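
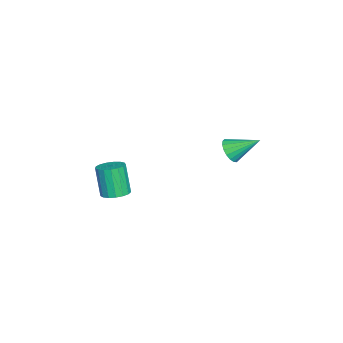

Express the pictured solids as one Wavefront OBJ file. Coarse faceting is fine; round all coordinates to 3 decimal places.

v 3.85 -2.773 -1.155
v 4.359 -2.898 -1.026
v 4 -3.153 0.144
v 3.49 -3.027 0.015
v 4.343 -2.645 -0.976
v 3.984 -2.9 0.194
v 4.214 -2.421 -0.967
v 3.855 -2.676 0.203
v 4.002 -2.278 -1.001
v 3.643 -2.533 0.169
v 3.754 -2.248 -1.07
v 3.395 -2.503 0.1
v 3.529 -2.338 -1.159
v 3.17 -2.593 0.011
v 3.377 -2.528 -1.247
v 3.018 -2.782 -0.077
v 3.333 -2.773 -1.314
v 2.974 -3.028 -0.144
v 3.408 -3.019 -1.344
v 3.049 -3.274 -0.174
v 3.584 -3.208 -1.331
v 3.225 -3.463 -0.162
v 3.82 -3.298 -1.278
v 3.461 -3.552 -0.108
v 4.064 -3.267 -1.197
v 3.705 -3.521 -0.027
v 4.258 -3.123 -1.106
v 3.899 -3.377 0.064
v 3.679 1.221 1.537
v 3.884 0.967 1.942
v 3.641 2.219 2.183
v 4.071 1.046 1.83
v 4.18 1.159 1.661
v 4.19 1.285 1.467
v 4.099 1.398 1.287
v 3.925 1.476 1.156
v 3.701 1.504 1.101
v 3.474 1.475 1.132
v 3.287 1.396 1.243
v 3.178 1.282 1.413
v 3.168 1.156 1.607
v 3.259 1.043 1.787
v 3.433 0.965 1.917
v 3.656 0.938 1.973
f 2 1 5
f 2 5 3
f 3 5 6
f 3 6 4
f 5 1 7
f 5 7 6
f 6 7 8
f 6 8 4
f 7 1 9
f 7 9 8
f 8 9 10
f 8 10 4
f 9 1 11
f 9 11 10
f 10 11 12
f 10 12 4
f 11 1 13
f 11 13 12
f 12 13 14
f 12 14 4
f 13 1 15
f 13 15 14
f 14 15 16
f 14 16 4
f 15 1 17
f 15 17 16
f 16 17 18
f 16 18 4
f 17 1 19
f 17 19 18
f 18 19 20
f 18 20 4
f 19 1 21
f 19 21 20
f 20 21 22
f 20 22 4
f 21 1 23
f 21 23 22
f 22 23 24
f 22 24 4
f 23 1 25
f 23 25 24
f 24 25 26
f 24 26 4
f 25 1 27
f 25 27 26
f 26 27 28
f 26 28 4
f 27 1 2
f 27 2 28
f 28 2 3
f 28 3 4
f 30 29 32
f 30 32 31
f 32 29 33
f 32 33 31
f 33 29 34
f 33 34 31
f 34 29 35
f 34 35 31
f 35 29 36
f 35 36 31
f 36 29 37
f 36 37 31
f 37 29 38
f 37 38 31
f 38 29 39
f 38 39 31
f 39 29 40
f 39 40 31
f 40 29 41
f 40 41 31
f 41 29 42
f 41 42 31
f 42 29 43
f 42 43 31
f 43 29 44
f 43 44 31
f 44 29 30
f 44 30 31



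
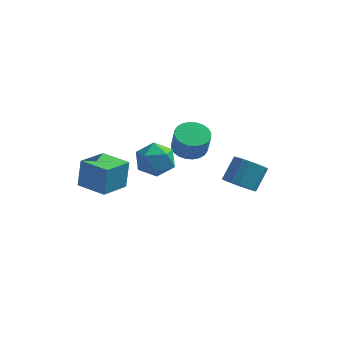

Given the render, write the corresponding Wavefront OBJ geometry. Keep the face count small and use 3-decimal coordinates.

v -1.527 -2.412 2.268
v -0.561 -2.676 2.512
v -1.839 -3.984 1.808
v -0.873 -4.248 2.052
v -1.541 -3.994 2.794
v -1.348 -3.023 3.079
v -1.052 -3.637 1.241
v -0.859 -2.666 1.526
v -0.267 -3.432 1.877
v -0.57 -3.653 2.837
v -1.83 -3.007 1.483
v -2.133 -3.228 2.443
v -4.669 -4.106 0.34
v -4.583 -3.804 1.817
v -4.031 -2.697 0.016
v -3.945 -2.396 1.493
v -3.235 -4.744 0.387
v -3.149 -4.443 1.864
v -2.597 -3.336 0.063
v -2.511 -3.034 1.54
v -0.481 0.268 0.7
v 0.383 0.328 0.543
v 0.624 -0.008 1.744
v -0.239 -0.068 1.9
v 0.312 0.647 0.647
v 0.553 0.311 1.847
v 0.12 0.909 0.759
v 0.361 0.573 1.959
v -0.164 1.073 0.862
v 0.077 0.737 2.062
v -0.495 1.115 0.94
v -0.254 0.778 2.14
v -0.825 1.027 0.981
v -0.584 0.691 2.182
v -1.102 0.825 0.98
v -0.861 0.488 2.181
v -1.284 0.537 0.936
v -1.043 0.201 2.137
v -1.344 0.208 0.856
v -1.103 -0.128 2.057
v -1.273 -0.111 0.753
v -1.032 -0.447 1.953
v -1.081 -0.373 0.641
v -0.84 -0.709 1.841
v -0.797 -0.537 0.538
v -0.556 -0.873 1.738
v -0.466 -0.578 0.46
v -0.225 -0.915 1.66
v -0.136 -0.491 0.418
v 0.105 -0.827 1.619
v 0.141 -0.288 0.419
v 0.382 -0.625 1.62
v 0.323 -0.001 0.463
v 0.564 -0.337 1.664
v 1.693 1.49 -2.496
v 2.508 1.601 -2.885
v 2.882 2.542 -1.833
v 2.067 2.43 -1.444
v 2.284 1.888 -3.062
v 2.657 2.829 -2.01
v 1.942 2.096 -3.127
v 2.316 3.037 -2.075
v 1.552 2.184 -3.067
v 1.925 3.125 -2.015
v 1.189 2.135 -2.894
v 1.563 3.075 -1.841
v 0.926 1.957 -2.642
v 1.3 2.898 -1.589
v 0.815 1.687 -2.361
v 1.189 2.628 -1.309
v 0.878 1.378 -2.107
v 1.252 2.319 -1.055
v 1.103 1.091 -1.93
v 1.476 2.032 -0.878
v 1.444 0.883 -1.865
v 1.818 1.824 -0.813
v 1.835 0.795 -1.925
v 2.208 1.736 -0.873
v 2.197 0.845 -2.099
v 2.571 1.785 -1.046
v 2.46 1.022 -2.351
v 2.834 1.963 -1.298
v 2.571 1.292 -2.631
v 2.945 2.233 -1.579
f 1 12 6
f 1 6 2
f 1 2 8
f 1 8 11
f 1 11 12
f 2 6 10
f 6 12 5
f 12 11 3
f 11 8 7
f 8 2 9
f 4 10 5
f 4 5 3
f 4 3 7
f 4 7 9
f 4 9 10
f 5 10 6
f 3 5 12
f 7 3 11
f 9 7 8
f 10 9 2
f 14 16 13
f 17 14 13
f 13 16 15
f 15 17 13
f 14 20 16
f 18 14 17
f 18 20 14
f 16 20 15
f 19 17 15
f 15 20 19
f 19 18 17
f 20 18 19
f 22 21 25
f 22 25 23
f 23 25 26
f 23 26 24
f 25 21 27
f 25 27 26
f 26 27 28
f 26 28 24
f 27 21 29
f 27 29 28
f 28 29 30
f 28 30 24
f 29 21 31
f 29 31 30
f 30 31 32
f 30 32 24
f 31 21 33
f 31 33 32
f 32 33 34
f 32 34 24
f 33 21 35
f 33 35 34
f 34 35 36
f 34 36 24
f 35 21 37
f 35 37 36
f 36 37 38
f 36 38 24
f 37 21 39
f 37 39 38
f 38 39 40
f 38 40 24
f 39 21 41
f 39 41 40
f 40 41 42
f 40 42 24
f 41 21 43
f 41 43 42
f 42 43 44
f 42 44 24
f 43 21 45
f 43 45 44
f 44 45 46
f 44 46 24
f 45 21 47
f 45 47 46
f 46 47 48
f 46 48 24
f 47 21 49
f 47 49 48
f 48 49 50
f 48 50 24
f 49 21 51
f 49 51 50
f 50 51 52
f 50 52 24
f 51 21 53
f 51 53 52
f 52 53 54
f 52 54 24
f 53 21 22
f 53 22 54
f 54 22 23
f 54 23 24
f 56 55 59
f 56 59 57
f 57 59 60
f 57 60 58
f 59 55 61
f 59 61 60
f 60 61 62
f 60 62 58
f 61 55 63
f 61 63 62
f 62 63 64
f 62 64 58
f 63 55 65
f 63 65 64
f 64 65 66
f 64 66 58
f 65 55 67
f 65 67 66
f 66 67 68
f 66 68 58
f 67 55 69
f 67 69 68
f 68 69 70
f 68 70 58
f 69 55 71
f 69 71 70
f 70 71 72
f 70 72 58
f 71 55 73
f 71 73 72
f 72 73 74
f 72 74 58
f 73 55 75
f 73 75 74
f 74 75 76
f 74 76 58
f 75 55 77
f 75 77 76
f 76 77 78
f 76 78 58
f 77 55 79
f 77 79 78
f 78 79 80
f 78 80 58
f 79 55 81
f 79 81 80
f 80 81 82
f 80 82 58
f 81 55 83
f 81 83 82
f 82 83 84
f 82 84 58
f 83 55 56
f 83 56 84
f 84 56 57
f 84 57 58



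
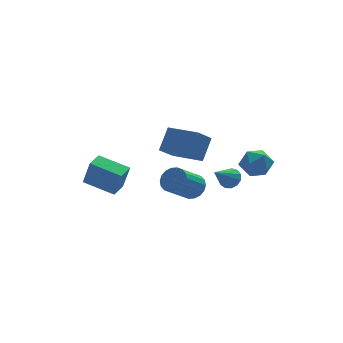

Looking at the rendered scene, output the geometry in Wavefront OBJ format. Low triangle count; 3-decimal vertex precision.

v -4.497 4.285 -0.438
v -4.155 3.93 1.221
v -3.786 5.175 -0.394
v -3.444 4.821 1.265
v -2.976 3.099 -1.005
v -2.634 2.745 0.654
v -2.265 3.99 -0.961
v -1.923 3.635 0.698
v 0.951 0.955 0.291
v 1.493 1.089 0.958
v 0.192 0.299 2.176
v -0.351 0.165 1.509
v 1.286 1.416 0.948
v -0.015 0.625 2.166
v 1.012 1.652 0.809
v -0.289 0.861 2.027
v 0.726 1.749 0.567
v -0.575 0.959 1.785
v 0.485 1.69 0.27
v -0.817 0.899 1.488
v 0.335 1.485 -0.023
v -0.966 0.694 1.196
v 0.308 1.175 -0.253
v -0.993 0.384 0.965
v 0.408 0.821 -0.376
v -0.893 0.031 0.842
v 0.615 0.495 -0.366
v -0.686 -0.296 0.852
v 0.889 0.259 -0.227
v -0.412 -0.532 0.991
v 1.175 0.161 0.015
v -0.126 -0.629 1.233
v 1.417 0.221 0.312
v 0.115 -0.57 1.53
v 1.566 0.426 0.604
v 0.265 -0.365 1.823
v 1.593 0.736 0.835
v 0.292 -0.055 2.053
v 3.553 2.403 -0.304
v 4.017 2.504 0.251
v 2.407 1.677 0.784
v 3.784 2.842 0.231
v 3.478 3.041 0.042
v 3.196 3.038 -0.258
v 3.027 2.833 -0.572
v 3.026 2.491 -0.801
v 3.192 2.122 -0.873
v 3.473 1.841 -0.764
v 3.779 1.74 -0.509
v 4.014 1.848 -0.189
v 4.102 2.133 0.094
v 3.476 -0.792 3.34
v 4.339 -1.062 2.869
v 3.161 -2.378 3.671
v 4.024 -2.648 3.2
v 4.062 -2.143 4.085
v 4.257 -1.163 3.881
v 3.243 -2.277 2.659
v 3.438 -1.297 2.455
v 4.195 -1.98 2.448
v 4.702 -1.897 3.33
v 2.798 -1.543 3.21
v 3.305 -1.46 4.092
v 1.428 0.602 2.469
v 0.494 -0.013 3.393
v 0.149 2.157 2.212
v -0.785 1.542 3.136
v 2.145 1.398 3.724
v 1.211 0.783 4.648
v 0.866 2.953 3.467
v -0.068 2.338 4.391
f 2 4 1
f 5 2 1
f 1 4 3
f 3 5 1
f 2 8 4
f 6 2 5
f 6 8 2
f 4 8 3
f 7 5 3
f 3 8 7
f 7 6 5
f 8 6 7
f 10 9 13
f 10 13 11
f 11 13 14
f 11 14 12
f 13 9 15
f 13 15 14
f 14 15 16
f 14 16 12
f 15 9 17
f 15 17 16
f 16 17 18
f 16 18 12
f 17 9 19
f 17 19 18
f 18 19 20
f 18 20 12
f 19 9 21
f 19 21 20
f 20 21 22
f 20 22 12
f 21 9 23
f 21 23 22
f 22 23 24
f 22 24 12
f 23 9 25
f 23 25 24
f 24 25 26
f 24 26 12
f 25 9 27
f 25 27 26
f 26 27 28
f 26 28 12
f 27 9 29
f 27 29 28
f 28 29 30
f 28 30 12
f 29 9 31
f 29 31 30
f 30 31 32
f 30 32 12
f 31 9 33
f 31 33 32
f 32 33 34
f 32 34 12
f 33 9 35
f 33 35 34
f 34 35 36
f 34 36 12
f 35 9 37
f 35 37 36
f 36 37 38
f 36 38 12
f 37 9 10
f 37 10 38
f 38 10 11
f 38 11 12
f 40 39 42
f 40 42 41
f 42 39 43
f 42 43 41
f 43 39 44
f 43 44 41
f 44 39 45
f 44 45 41
f 45 39 46
f 45 46 41
f 46 39 47
f 46 47 41
f 47 39 48
f 47 48 41
f 48 39 49
f 48 49 41
f 49 39 50
f 49 50 41
f 50 39 51
f 50 51 41
f 51 39 40
f 51 40 41
f 52 63 57
f 52 57 53
f 52 53 59
f 52 59 62
f 52 62 63
f 53 57 61
f 57 63 56
f 63 62 54
f 62 59 58
f 59 53 60
f 55 61 56
f 55 56 54
f 55 54 58
f 55 58 60
f 55 60 61
f 56 61 57
f 54 56 63
f 58 54 62
f 60 58 59
f 61 60 53
f 65 67 64
f 68 65 64
f 64 67 66
f 66 68 64
f 65 71 67
f 69 65 68
f 69 71 65
f 67 71 66
f 70 68 66
f 66 71 70
f 70 69 68
f 71 69 70



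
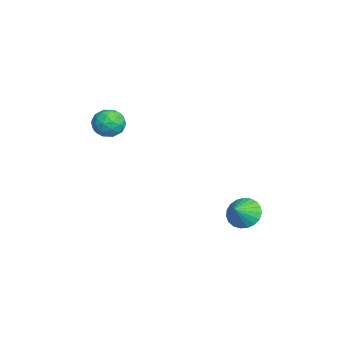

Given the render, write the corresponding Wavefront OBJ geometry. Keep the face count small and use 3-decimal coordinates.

v -0.461 3.849 -2.575
v 0.287 4.319 -2.975
v 0.281 3.291 -1.845
v 0.181 4.569 -2.677
v -0.036 4.694 -2.361
v -0.327 4.673 -2.081
v -0.64 4.509 -1.887
v -0.923 4.231 -1.812
v -1.125 3.887 -1.869
v -1.213 3.537 -2.048
v -1.171 3.24 -2.317
v -1.006 3.048 -2.632
v -0.747 2.995 -2.936
v -0.438 3.089 -3.178
v -0.133 3.315 -3.316
v 0.115 3.633 -3.325
v 0.263 3.988 -3.205
v -3.092 -2.796 3.456
v -2.428 -2.185 3.66
v -2.252 -3.335 2.34
v -1.588 -2.724 2.544
v -1.771 -3.42 3.126
v -2.291 -3.087 3.816
v -2.389 -2.433 2.184
v -2.909 -2.1 2.874
v -1.994 -1.961 2.875
v -1.612 -2.57 3.456
v -3.068 -2.95 2.544
v -2.686 -3.559 3.125
v -2.834 -2.443 3.656
v -1.846 -3.077 2.344
v -1.954 -3.486 2.686
v -1.564 -3.127 2.806
v -2.753 -2.973 3.747
v -2.363 -2.614 3.868
v -1.977 -3.34 3.553
v -2.317 -2.906 2.132
v -1.927 -2.547 2.253
v -3.116 -2.393 3.194
v -2.726 -2.034 3.314
v -2.703 -2.18 2.447
v -2.188 -1.952 3.314
v -1.695 -2.269 2.658
v -2.166 -2.098 2.447
v -2.471 -1.902 2.852
v -1.964 -2.311 3.656
v -1.47 -2.627 3
v -1.578 -3.036 3.342
v -1.883 -2.841 3.748
v -1.709 -2.179 3.195
v -3.21 -2.893 3
v -2.716 -3.209 2.344
v -2.797 -2.679 2.252
v -3.102 -2.484 2.658
v -2.985 -3.251 3.342
v -2.492 -3.568 2.686
v -2.209 -3.618 3.148
v -2.514 -3.422 3.553
v -2.971 -3.341 2.805
f 2 1 4
f 2 4 3
f 4 1 5
f 4 5 3
f 5 1 6
f 5 6 3
f 6 1 7
f 6 7 3
f 7 1 8
f 7 8 3
f 8 1 9
f 8 9 3
f 9 1 10
f 9 10 3
f 10 1 11
f 10 11 3
f 11 1 12
f 11 12 3
f 12 1 13
f 12 13 3
f 13 1 14
f 13 14 3
f 14 1 15
f 14 15 3
f 15 1 16
f 15 16 3
f 16 1 17
f 16 17 3
f 17 1 2
f 17 2 3
f 18 55 34
f 55 29 58
f 34 58 23
f 55 58 34
f 18 34 30
f 34 23 35
f 30 35 19
f 34 35 30
f 18 30 39
f 30 19 40
f 39 40 25
f 30 40 39
f 18 39 51
f 39 25 54
f 51 54 28
f 39 54 51
f 18 51 55
f 51 28 59
f 55 59 29
f 51 59 55
f 19 35 46
f 35 23 49
f 46 49 27
f 35 49 46
f 23 58 36
f 58 29 57
f 36 57 22
f 58 57 36
f 29 59 56
f 59 28 52
f 56 52 20
f 59 52 56
f 28 54 53
f 54 25 41
f 53 41 24
f 54 41 53
f 25 40 45
f 40 19 42
f 45 42 26
f 40 42 45
f 21 47 33
f 47 27 48
f 33 48 22
f 47 48 33
f 21 33 31
f 33 22 32
f 31 32 20
f 33 32 31
f 21 31 38
f 31 20 37
f 38 37 24
f 31 37 38
f 21 38 43
f 38 24 44
f 43 44 26
f 38 44 43
f 21 43 47
f 43 26 50
f 47 50 27
f 43 50 47
f 22 48 36
f 48 27 49
f 36 49 23
f 48 49 36
f 20 32 56
f 32 22 57
f 56 57 29
f 32 57 56
f 24 37 53
f 37 20 52
f 53 52 28
f 37 52 53
f 26 44 45
f 44 24 41
f 45 41 25
f 44 41 45
f 27 50 46
f 50 26 42
f 46 42 19
f 50 42 46



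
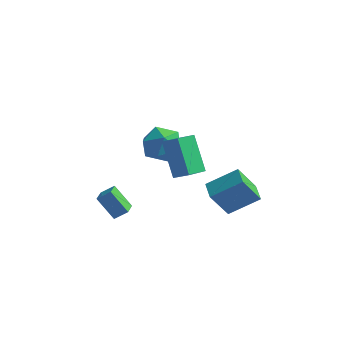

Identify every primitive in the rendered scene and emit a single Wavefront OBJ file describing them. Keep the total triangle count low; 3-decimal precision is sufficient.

v 0.06 -0.659 3.875
v -0.331 -1.802 4.267
v 0.924 -0.766 4.424
v 0.534 -1.909 4.817
v 1.046 -1.591 2.143
v 0.656 -2.734 2.536
v 1.911 -1.698 2.693
v 1.52 -2.841 3.085
v -1.246 -0.053 2.156
v -0.198 0.162 2.596
v -1.582 -1.262 3.544
v -0.534 -1.047 3.984
v -1.353 -0.231 4.015
v -1.145 0.516 3.158
v -0.635 -1.616 2.982
v -0.427 -0.869 2.125
v 0.179 -0.805 3.107
v -0.264 0.052 3.746
v -1.516 -1.152 2.394
v -1.959 -0.295 3.033
v 0.857 1.55 -1.985
v 2.311 2.394 -0.958
v 0.215 2.522 -1.874
v 1.669 3.365 -0.847
v 1.611 2.235 -3.613
v 3.065 3.078 -2.586
v 0.969 3.206 -3.502
v 2.423 4.05 -2.475
v -4.079 -1.476 -1.438
v -3.435 -1.178 -0.917
v -4.289 -0.547 -1.708
v -3.645 -0.25 -1.187
v -3.075 -1.59 -2.613
v -2.431 -1.293 -2.092
v -3.285 -0.662 -2.883
v -2.641 -0.364 -2.362
f 2 4 1
f 5 2 1
f 1 4 3
f 3 5 1
f 2 8 4
f 6 2 5
f 6 8 2
f 4 8 3
f 7 5 3
f 3 8 7
f 7 6 5
f 8 6 7
f 9 20 14
f 9 14 10
f 9 10 16
f 9 16 19
f 9 19 20
f 10 14 18
f 14 20 13
f 20 19 11
f 19 16 15
f 16 10 17
f 12 18 13
f 12 13 11
f 12 11 15
f 12 15 17
f 12 17 18
f 13 18 14
f 11 13 20
f 15 11 19
f 17 15 16
f 18 17 10
f 22 24 21
f 25 22 21
f 21 24 23
f 23 25 21
f 22 28 24
f 26 22 25
f 26 28 22
f 24 28 23
f 27 25 23
f 23 28 27
f 27 26 25
f 28 26 27
f 30 32 29
f 33 30 29
f 29 32 31
f 31 33 29
f 30 36 32
f 34 30 33
f 34 36 30
f 32 36 31
f 35 33 31
f 31 36 35
f 35 34 33
f 36 34 35



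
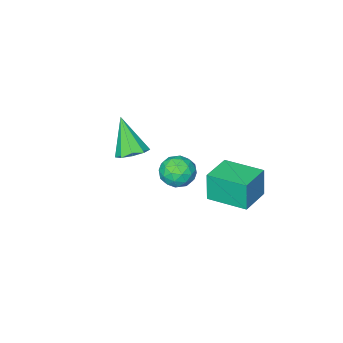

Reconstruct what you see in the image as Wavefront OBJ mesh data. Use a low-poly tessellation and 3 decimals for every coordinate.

v -1.848 -3.488 -0.909
v -1.501 -3.209 -1.635
v -0.679 -4.151 -0.605
v -0.332 -3.872 -1.331
v -0.496 -3.325 -0.699
v -1.219 -2.915 -0.887
v -0.961 -4.445 -1.353
v -1.684 -4.035 -1.541
v -0.953 -3.8 -1.909
v -0.665 -3.108 -1.505
v -1.515 -4.252 -0.735
v -1.227 -3.56 -0.331
v -1.777 -3.29 -1.299
v -0.403 -4.07 -0.941
v -0.499 -3.748 -0.57
v -0.295 -3.584 -0.997
v -1.611 -3.118 -0.859
v -1.407 -2.953 -1.286
v -0.817 -3.022 -0.736
v -0.773 -4.407 -0.954
v -0.569 -4.242 -1.381
v -1.885 -3.776 -1.243
v -1.681 -3.612 -1.67
v -1.363 -4.338 -1.504
v -1.251 -3.474 -1.887
v -0.564 -3.863 -1.708
v -0.934 -4.2 -1.721
v -1.358 -3.959 -1.831
v -1.082 -3.067 -1.649
v -0.395 -3.456 -1.47
v -0.491 -3.135 -1.099
v -0.916 -2.894 -1.209
v -0.76 -3.414 -1.81
v -1.785 -3.904 -0.77
v -1.098 -4.293 -0.591
v -1.264 -4.466 -1.031
v -1.689 -4.225 -1.141
v -1.616 -3.497 -0.532
v -0.929 -3.886 -0.353
v -0.822 -3.401 -0.409
v -1.246 -3.16 -0.519
v -1.42 -3.946 -0.43
v -1.362 -0.894 -0.133
v -1.416 -1.003 1.232
v -2.049 0.745 -0.03
v -2.103 0.636 1.335
v -0.017 -0.336 -0.035
v -0.071 -0.445 1.33
v -0.704 1.303 0.068
v -0.758 1.194 1.433
v 2.586 -1.702 3.193
v 2.926 -2.249 2.893
v 2.494 -2.598 4.727
v 3.246 -1.942 3.092
v 3.258 -1.523 3.337
v 2.955 -1.188 3.515
v 2.48 -1.093 3.542
v 2.054 -1.283 3.406
v 1.877 -1.668 3.169
v 2.032 -2.07 2.944
v 2.446 -2.299 2.835
f 1 38 17
f 38 12 41
f 17 41 6
f 38 41 17
f 1 17 13
f 17 6 18
f 13 18 2
f 17 18 13
f 1 13 22
f 13 2 23
f 22 23 8
f 13 23 22
f 1 22 34
f 22 8 37
f 34 37 11
f 22 37 34
f 1 34 38
f 34 11 42
f 38 42 12
f 34 42 38
f 2 18 29
f 18 6 32
f 29 32 10
f 18 32 29
f 6 41 19
f 41 12 40
f 19 40 5
f 41 40 19
f 12 42 39
f 42 11 35
f 39 35 3
f 42 35 39
f 11 37 36
f 37 8 24
f 36 24 7
f 37 24 36
f 8 23 28
f 23 2 25
f 28 25 9
f 23 25 28
f 4 30 16
f 30 10 31
f 16 31 5
f 30 31 16
f 4 16 14
f 16 5 15
f 14 15 3
f 16 15 14
f 4 14 21
f 14 3 20
f 21 20 7
f 14 20 21
f 4 21 26
f 21 7 27
f 26 27 9
f 21 27 26
f 4 26 30
f 26 9 33
f 30 33 10
f 26 33 30
f 5 31 19
f 31 10 32
f 19 32 6
f 31 32 19
f 3 15 39
f 15 5 40
f 39 40 12
f 15 40 39
f 7 20 36
f 20 3 35
f 36 35 11
f 20 35 36
f 9 27 28
f 27 7 24
f 28 24 8
f 27 24 28
f 10 33 29
f 33 9 25
f 29 25 2
f 33 25 29
f 44 46 43
f 47 44 43
f 43 46 45
f 45 47 43
f 44 50 46
f 48 44 47
f 48 50 44
f 46 50 45
f 49 47 45
f 45 50 49
f 49 48 47
f 50 48 49
f 52 51 54
f 52 54 53
f 54 51 55
f 54 55 53
f 55 51 56
f 55 56 53
f 56 51 57
f 56 57 53
f 57 51 58
f 57 58 53
f 58 51 59
f 58 59 53
f 59 51 60
f 59 60 53
f 60 51 61
f 60 61 53
f 61 51 52
f 61 52 53



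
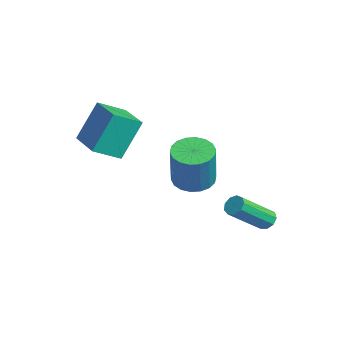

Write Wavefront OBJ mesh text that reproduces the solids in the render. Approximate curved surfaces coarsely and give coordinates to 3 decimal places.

v 1.67 2.423 -2.991
v 2.097 2.302 -3.263
v 2.516 0.756 -1.921
v 2.09 0.877 -1.649
v 2.176 2.542 -3.013
v 2.595 0.996 -1.67
v 2.019 2.726 -2.752
v 2.438 1.179 -1.409
v 1.699 2.768 -2.603
v 2.118 1.222 -1.261
v 1.365 2.649 -2.636
v 1.784 1.103 -1.293
v 1.174 2.424 -2.835
v 1.594 0.878 -1.493
v 1.216 2.199 -3.107
v 1.635 0.653 -1.765
v 1.47 2.079 -3.325
v 1.889 0.533 -1.983
v 1.818 2.12 -3.387
v 2.237 0.573 -2.045
v -3.786 -4.087 0.024
v -4.025 -3.101 1.874
v -3.869 -2.841 -0.651
v -4.109 -1.854 1.199
v -1.891 -3.886 0.161
v -2.131 -2.899 2.011
v -1.975 -2.639 -0.514
v -2.214 -1.653 1.336
v -1.269 0.256 -1.758
v -0.387 0.285 -2.082
v 0.371 0.013 -0.046
v -0.511 -0.016 0.278
v -0.468 0.687 -1.998
v 0.289 0.415 0.038
v -0.709 1.003 -1.867
v 0.049 0.731 0.17
v -1.06 1.171 -1.714
v -0.302 0.899 0.323
v -1.452 1.158 -1.57
v -0.695 0.886 0.467
v -1.808 0.967 -1.463
v -1.051 0.695 0.574
v -2.058 0.634 -1.414
v -1.3 0.362 0.622
v -2.151 0.227 -1.434
v -1.393 -0.045 0.602
v -2.069 -0.175 -1.518
v -1.312 -0.447 0.518
v -1.829 -0.491 -1.65
v -1.071 -0.763 0.387
v -1.478 -0.659 -1.803
v -0.72 -0.931 0.234
v -1.085 -0.646 -1.947
v -0.328 -0.918 0.09
v -0.729 -0.455 -2.054
v 0.028 -0.727 -0.017
v -0.48 -0.122 -2.102
v 0.278 -0.394 -0.066
f 2 1 5
f 2 5 3
f 3 5 6
f 3 6 4
f 5 1 7
f 5 7 6
f 6 7 8
f 6 8 4
f 7 1 9
f 7 9 8
f 8 9 10
f 8 10 4
f 9 1 11
f 9 11 10
f 10 11 12
f 10 12 4
f 11 1 13
f 11 13 12
f 12 13 14
f 12 14 4
f 13 1 15
f 13 15 14
f 14 15 16
f 14 16 4
f 15 1 17
f 15 17 16
f 16 17 18
f 16 18 4
f 17 1 19
f 17 19 18
f 18 19 20
f 18 20 4
f 19 1 2
f 19 2 20
f 20 2 3
f 20 3 4
f 22 24 21
f 25 22 21
f 21 24 23
f 23 25 21
f 22 28 24
f 26 22 25
f 26 28 22
f 24 28 23
f 27 25 23
f 23 28 27
f 27 26 25
f 28 26 27
f 30 29 33
f 30 33 31
f 31 33 34
f 31 34 32
f 33 29 35
f 33 35 34
f 34 35 36
f 34 36 32
f 35 29 37
f 35 37 36
f 36 37 38
f 36 38 32
f 37 29 39
f 37 39 38
f 38 39 40
f 38 40 32
f 39 29 41
f 39 41 40
f 40 41 42
f 40 42 32
f 41 29 43
f 41 43 42
f 42 43 44
f 42 44 32
f 43 29 45
f 43 45 44
f 44 45 46
f 44 46 32
f 45 29 47
f 45 47 46
f 46 47 48
f 46 48 32
f 47 29 49
f 47 49 48
f 48 49 50
f 48 50 32
f 49 29 51
f 49 51 50
f 50 51 52
f 50 52 32
f 51 29 53
f 51 53 52
f 52 53 54
f 52 54 32
f 53 29 55
f 53 55 54
f 54 55 56
f 54 56 32
f 55 29 57
f 55 57 56
f 56 57 58
f 56 58 32
f 57 29 30
f 57 30 58
f 58 30 31
f 58 31 32



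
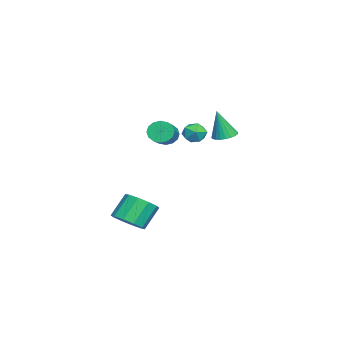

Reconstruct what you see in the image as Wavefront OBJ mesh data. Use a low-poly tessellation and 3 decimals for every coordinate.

v -3.812 3.222 0.228
v -3.126 3.119 0.137
v -3.648 2.818 1.932
v -3.132 3.384 0.2
v -3.241 3.625 0.268
v -3.437 3.805 0.33
v -3.691 3.896 0.376
v -3.963 3.884 0.399
v -4.212 3.772 0.396
v -4.4 3.576 0.368
v -4.498 3.326 0.318
v -4.493 3.06 0.255
v -4.383 2.82 0.187
v -4.187 2.64 0.125
v -3.933 2.549 0.079
v -3.662 2.561 0.056
v -3.413 2.673 0.059
v -3.225 2.869 0.087
v -2.007 2.61 1.001
v -1.488 2.115 1.112
v -2.732 1.765 0.628
v -2.213 1.27 0.739
v -2.526 1.601 1.304
v -2.078 2.123 1.534
v -2.142 1.757 0.206
v -1.694 2.279 0.436
v -1.571 1.588 0.621
v -1.809 1.492 1.299
v -2.411 2.388 0.441
v -2.649 2.292 1.119
v -1.638 0.564 0.853
v -1.386 0.274 0.28
v 0.411 0.346 1.034
v 0.158 0.636 1.607
v -1.374 0.626 0.218
v 0.422 0.698 0.973
v -1.433 0.961 0.327
v 0.363 1.033 1.081
v -1.547 1.19 0.576
v 0.249 1.262 1.331
v -1.686 1.251 0.9
v 0.111 1.323 1.654
v -1.811 1.128 1.211
v -0.015 1.2 1.965
v -1.891 0.854 1.426
v -0.094 0.926 2.18
v -1.902 0.502 1.487
v -0.106 0.574 2.242
v -1.843 0.167 1.379
v -0.047 0.239 2.133
v -1.729 -0.062 1.129
v 0.067 0.01 1.884
v -1.591 -0.123 0.806
v 0.206 -0.051 1.56
v -1.465 0 0.495
v 0.331 0.072 1.249
v 3 -0.447 -3.492
v 3.774 -0.496 -2.998
v 3.055 0.078 -1.814
v 2.28 0.127 -2.308
v 3.76 0.013 -3.253
v 3.04 0.586 -2.068
v 3.456 0.345 -3.599
v 2.736 0.919 -2.414
v 2.977 0.376 -3.904
v 2.257 0.949 -2.72
v 2.507 0.092 -4.052
v 1.787 0.665 -2.868
v 2.225 -0.398 -3.986
v 1.506 0.176 -2.802
v 2.24 -0.906 -3.732
v 1.52 -0.333 -2.547
v 2.544 -1.239 -3.386
v 1.824 -0.665 -2.201
v 3.023 -1.269 -3.08
v 2.303 -0.696 -1.896
v 3.493 -0.985 -2.932
v 2.773 -0.412 -1.748
f 2 1 4
f 2 4 3
f 4 1 5
f 4 5 3
f 5 1 6
f 5 6 3
f 6 1 7
f 6 7 3
f 7 1 8
f 7 8 3
f 8 1 9
f 8 9 3
f 9 1 10
f 9 10 3
f 10 1 11
f 10 11 3
f 11 1 12
f 11 12 3
f 12 1 13
f 12 13 3
f 13 1 14
f 13 14 3
f 14 1 15
f 14 15 3
f 15 1 16
f 15 16 3
f 16 1 17
f 16 17 3
f 17 1 18
f 17 18 3
f 18 1 2
f 18 2 3
f 19 30 24
f 19 24 20
f 19 20 26
f 19 26 29
f 19 29 30
f 20 24 28
f 24 30 23
f 30 29 21
f 29 26 25
f 26 20 27
f 22 28 23
f 22 23 21
f 22 21 25
f 22 25 27
f 22 27 28
f 23 28 24
f 21 23 30
f 25 21 29
f 27 25 26
f 28 27 20
f 32 31 35
f 32 35 33
f 33 35 36
f 33 36 34
f 35 31 37
f 35 37 36
f 36 37 38
f 36 38 34
f 37 31 39
f 37 39 38
f 38 39 40
f 38 40 34
f 39 31 41
f 39 41 40
f 40 41 42
f 40 42 34
f 41 31 43
f 41 43 42
f 42 43 44
f 42 44 34
f 43 31 45
f 43 45 44
f 44 45 46
f 44 46 34
f 45 31 47
f 45 47 46
f 46 47 48
f 46 48 34
f 47 31 49
f 47 49 48
f 48 49 50
f 48 50 34
f 49 31 51
f 49 51 50
f 50 51 52
f 50 52 34
f 51 31 53
f 51 53 52
f 52 53 54
f 52 54 34
f 53 31 55
f 53 55 54
f 54 55 56
f 54 56 34
f 55 31 32
f 55 32 56
f 56 32 33
f 56 33 34
f 58 57 61
f 58 61 59
f 59 61 62
f 59 62 60
f 61 57 63
f 61 63 62
f 62 63 64
f 62 64 60
f 63 57 65
f 63 65 64
f 64 65 66
f 64 66 60
f 65 57 67
f 65 67 66
f 66 67 68
f 66 68 60
f 67 57 69
f 67 69 68
f 68 69 70
f 68 70 60
f 69 57 71
f 69 71 70
f 70 71 72
f 70 72 60
f 71 57 73
f 71 73 72
f 72 73 74
f 72 74 60
f 73 57 75
f 73 75 74
f 74 75 76
f 74 76 60
f 75 57 77
f 75 77 76
f 76 77 78
f 76 78 60
f 77 57 58
f 77 58 78
f 78 58 59
f 78 59 60



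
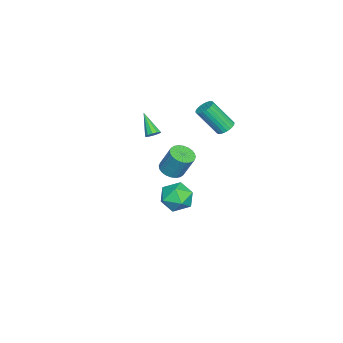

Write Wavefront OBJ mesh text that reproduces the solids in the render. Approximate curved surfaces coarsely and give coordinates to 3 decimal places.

v -1.859 0.033 -3.862
v -0.856 0.354 -4.287
v -1.064 -1.434 -3.093
v -0.061 -1.113 -3.518
v -0.549 -0.505 -2.692
v -1.04 0.402 -3.167
v -0.88 -1.482 -4.213
v -1.371 -0.575 -4.688
v -0.251 -0.582 -4.503
v -0.046 0.022 -3.563
v -1.874 -1.102 -3.817
v -1.669 -0.498 -2.877
v 3.204 0.365 1.637
v 3.874 0.014 1.713
v 4.067 0.705 3.199
v 3.396 1.055 3.123
v 3.956 0.268 1.584
v 4.149 0.959 3.07
v 3.923 0.537 1.463
v 4.116 1.228 2.949
v 3.781 0.78 1.369
v 3.974 1.47 2.855
v 3.551 0.959 1.316
v 3.744 1.65 2.802
v 3.268 1.048 1.311
v 3.461 1.739 2.797
v 2.975 1.033 1.356
v 3.168 1.724 2.842
v 2.717 0.916 1.444
v 2.91 1.607 2.93
v 2.533 0.715 1.561
v 2.726 1.406 3.047
v 2.451 0.461 1.69
v 2.644 1.152 3.176
v 2.484 0.192 1.811
v 2.677 0.883 3.297
v 2.626 -0.05 1.905
v 2.819 0.64 3.391
v 2.856 -0.23 1.958
v 3.049 0.461 3.444
v 3.139 -0.319 1.963
v 3.332 0.372 3.449
v 3.432 -0.304 1.918
v 3.625 0.387 3.404
v 3.69 -0.187 1.83
v 3.883 0.504 3.316
v -1.954 -2.247 0.775
v -1.573 -2.184 1.093
v -2.806 -3.073 1.965
v -1.763 -1.943 1.123
v -2.027 -1.818 1.021
v -2.263 -1.857 0.825
v -2.38 -2.045 0.61
v -2.335 -2.31 0.458
v -2.145 -2.551 0.427
v -1.881 -2.676 0.53
v -1.645 -2.637 0.726
v -1.528 -2.449 0.941
v -0.874 2.361 2.828
v -0.29 2.234 2.665
v -0.101 1.031 4.29
v -0.686 1.159 4.452
v -0.258 2.428 2.806
v -0.07 1.226 4.43
v -0.321 2.612 2.949
v -0.132 1.41 4.574
v -0.467 2.759 3.074
v -0.279 1.556 4.699
v -0.676 2.844 3.162
v -0.487 1.642 4.787
v -0.915 2.856 3.199
v -0.726 1.654 4.823
v -1.147 2.793 3.179
v -0.959 1.591 4.804
v -1.339 2.664 3.106
v -1.15 1.462 4.73
v -1.459 2.489 2.99
v -1.27 1.286 4.615
v -1.49 2.294 2.85
v -1.302 1.092 4.474
v -1.428 2.11 2.706
v -1.239 0.908 4.331
v -1.281 1.964 2.581
v -1.093 0.761 4.206
v -1.073 1.878 2.493
v -0.884 0.676 4.118
v -0.834 1.866 2.457
v -0.645 0.664 4.081
v -0.601 1.929 2.476
v -0.413 0.727 4.101
v -0.41 2.058 2.55
v -0.221 0.856 4.174
f 1 12 6
f 1 6 2
f 1 2 8
f 1 8 11
f 1 11 12
f 2 6 10
f 6 12 5
f 12 11 3
f 11 8 7
f 8 2 9
f 4 10 5
f 4 5 3
f 4 3 7
f 4 7 9
f 4 9 10
f 5 10 6
f 3 5 12
f 7 3 11
f 9 7 8
f 10 9 2
f 14 13 17
f 14 17 15
f 15 17 18
f 15 18 16
f 17 13 19
f 17 19 18
f 18 19 20
f 18 20 16
f 19 13 21
f 19 21 20
f 20 21 22
f 20 22 16
f 21 13 23
f 21 23 22
f 22 23 24
f 22 24 16
f 23 13 25
f 23 25 24
f 24 25 26
f 24 26 16
f 25 13 27
f 25 27 26
f 26 27 28
f 26 28 16
f 27 13 29
f 27 29 28
f 28 29 30
f 28 30 16
f 29 13 31
f 29 31 30
f 30 31 32
f 30 32 16
f 31 13 33
f 31 33 32
f 32 33 34
f 32 34 16
f 33 13 35
f 33 35 34
f 34 35 36
f 34 36 16
f 35 13 37
f 35 37 36
f 36 37 38
f 36 38 16
f 37 13 39
f 37 39 38
f 38 39 40
f 38 40 16
f 39 13 41
f 39 41 40
f 40 41 42
f 40 42 16
f 41 13 43
f 41 43 42
f 42 43 44
f 42 44 16
f 43 13 45
f 43 45 44
f 44 45 46
f 44 46 16
f 45 13 14
f 45 14 46
f 46 14 15
f 46 15 16
f 48 47 50
f 48 50 49
f 50 47 51
f 50 51 49
f 51 47 52
f 51 52 49
f 52 47 53
f 52 53 49
f 53 47 54
f 53 54 49
f 54 47 55
f 54 55 49
f 55 47 56
f 55 56 49
f 56 47 57
f 56 57 49
f 57 47 58
f 57 58 49
f 58 47 48
f 58 48 49
f 60 59 63
f 60 63 61
f 61 63 64
f 61 64 62
f 63 59 65
f 63 65 64
f 64 65 66
f 64 66 62
f 65 59 67
f 65 67 66
f 66 67 68
f 66 68 62
f 67 59 69
f 67 69 68
f 68 69 70
f 68 70 62
f 69 59 71
f 69 71 70
f 70 71 72
f 70 72 62
f 71 59 73
f 71 73 72
f 72 73 74
f 72 74 62
f 73 59 75
f 73 75 74
f 74 75 76
f 74 76 62
f 75 59 77
f 75 77 76
f 76 77 78
f 76 78 62
f 77 59 79
f 77 79 78
f 78 79 80
f 78 80 62
f 79 59 81
f 79 81 80
f 80 81 82
f 80 82 62
f 81 59 83
f 81 83 82
f 82 83 84
f 82 84 62
f 83 59 85
f 83 85 84
f 84 85 86
f 84 86 62
f 85 59 87
f 85 87 86
f 86 87 88
f 86 88 62
f 87 59 89
f 87 89 88
f 88 89 90
f 88 90 62
f 89 59 91
f 89 91 90
f 90 91 92
f 90 92 62
f 91 59 60
f 91 60 92
f 92 60 61
f 92 61 62



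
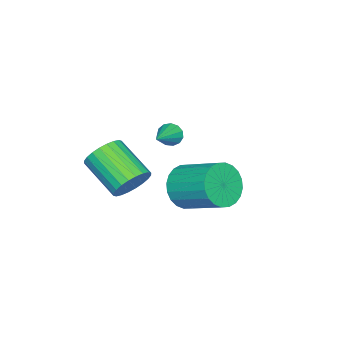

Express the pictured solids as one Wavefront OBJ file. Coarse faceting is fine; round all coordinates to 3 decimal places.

v 0.462 0.563 0.315
v 1.103 0.071 -0.123
v 0.5 -1.596 0.866
v -0.142 -1.103 1.305
v 1.284 0.178 0.168
v 0.681 -1.489 1.157
v 1.34 0.344 0.481
v 0.736 -1.323 1.47
v 1.262 0.543 0.769
v 0.658 -1.123 1.759
v 1.062 0.746 0.988
v 0.459 -0.921 1.978
v 0.771 0.92 1.105
v 0.167 -0.746 2.094
v 0.433 1.041 1.101
v -0.171 -0.626 2.091
v 0.099 1.088 0.978
v -0.505 -0.578 1.968
v -0.18 1.056 0.754
v -0.783 -0.611 1.743
v -0.361 0.949 0.463
v -0.964 -0.718 1.452
v -0.416 0.783 0.15
v -1.02 -0.884 1.139
v -0.338 0.583 -0.139
v -0.942 -1.083 0.851
v -0.139 0.381 -0.358
v -0.742 -1.286 0.632
v 0.153 0.206 -0.474
v -0.451 -1.46 0.515
v 0.491 0.086 -0.471
v -0.113 -1.581 0.519
v 0.825 0.038 -0.348
v 0.221 -1.628 0.642
v 0.058 2.724 0.659
v 0.853 2.295 1.214
v 1.176 4.087 2.136
v 0.382 4.516 1.581
v 1.053 2.432 0.879
v 1.377 4.223 1.8
v 1.102 2.613 0.51
v 1.425 4.404 1.432
v 0.992 2.811 0.164
v 1.315 4.602 1.086
v 0.739 2.995 -0.106
v 1.063 4.787 0.815
v 0.383 3.139 -0.261
v 0.707 4.93 0.661
v -0.022 3.219 -0.275
v 0.301 5.011 0.647
v -0.415 3.225 -0.146
v -0.092 5.016 0.775
v -0.736 3.153 0.104
v -0.413 4.945 1.026
v -0.937 3.017 0.44
v -0.613 4.808 1.361
v -0.985 2.836 0.808
v -0.662 4.627 1.73
v -0.875 2.638 1.154
v -0.552 4.429 2.076
v -0.623 2.453 1.425
v -0.299 4.245 2.346
v -0.267 2.31 1.579
v 0.057 4.101 2.501
v 0.139 2.229 1.593
v 0.462 4.021 2.515
v 0.532 2.224 1.465
v 0.855 4.015 2.386
v -2.553 2.923 -0.45
v -2.027 3.493 -0.309
v -1.633 2.047 -0.331
v -1.107 2.617 -0.19
v -1.667 2.457 0.342
v -2.236 2.998 0.268
v -1.424 2.542 -0.908
v -1.993 3.083 -0.982
v -1.33 3.258 -0.592
v -1.48 3.206 0.18
v -2.18 2.334 -0.82
v -2.33 2.282 -0.048
v -3.328 0.222 0.863
v -3.137 0.46 0.37
v -1.832 0.378 1.517
v -3.244 0.707 0.556
v -3.378 0.799 0.839
v -3.496 0.708 1.13
v -3.56 0.463 1.336
v -3.551 0.141 1.392
v -3.471 -0.155 1.28
v -3.345 -0.332 1.035
v -3.214 -0.332 0.736
v -3.119 -0.157 0.477
v -3.09 0.138 0.34
f 2 1 5
f 2 5 3
f 3 5 6
f 3 6 4
f 5 1 7
f 5 7 6
f 6 7 8
f 6 8 4
f 7 1 9
f 7 9 8
f 8 9 10
f 8 10 4
f 9 1 11
f 9 11 10
f 10 11 12
f 10 12 4
f 11 1 13
f 11 13 12
f 12 13 14
f 12 14 4
f 13 1 15
f 13 15 14
f 14 15 16
f 14 16 4
f 15 1 17
f 15 17 16
f 16 17 18
f 16 18 4
f 17 1 19
f 17 19 18
f 18 19 20
f 18 20 4
f 19 1 21
f 19 21 20
f 20 21 22
f 20 22 4
f 21 1 23
f 21 23 22
f 22 23 24
f 22 24 4
f 23 1 25
f 23 25 24
f 24 25 26
f 24 26 4
f 25 1 27
f 25 27 26
f 26 27 28
f 26 28 4
f 27 1 29
f 27 29 28
f 28 29 30
f 28 30 4
f 29 1 31
f 29 31 30
f 30 31 32
f 30 32 4
f 31 1 33
f 31 33 32
f 32 33 34
f 32 34 4
f 33 1 2
f 33 2 34
f 34 2 3
f 34 3 4
f 36 35 39
f 36 39 37
f 37 39 40
f 37 40 38
f 39 35 41
f 39 41 40
f 40 41 42
f 40 42 38
f 41 35 43
f 41 43 42
f 42 43 44
f 42 44 38
f 43 35 45
f 43 45 44
f 44 45 46
f 44 46 38
f 45 35 47
f 45 47 46
f 46 47 48
f 46 48 38
f 47 35 49
f 47 49 48
f 48 49 50
f 48 50 38
f 49 35 51
f 49 51 50
f 50 51 52
f 50 52 38
f 51 35 53
f 51 53 52
f 52 53 54
f 52 54 38
f 53 35 55
f 53 55 54
f 54 55 56
f 54 56 38
f 55 35 57
f 55 57 56
f 56 57 58
f 56 58 38
f 57 35 59
f 57 59 58
f 58 59 60
f 58 60 38
f 59 35 61
f 59 61 60
f 60 61 62
f 60 62 38
f 61 35 63
f 61 63 62
f 62 63 64
f 62 64 38
f 63 35 65
f 63 65 64
f 64 65 66
f 64 66 38
f 65 35 67
f 65 67 66
f 66 67 68
f 66 68 38
f 67 35 36
f 67 36 68
f 68 36 37
f 68 37 38
f 69 80 74
f 69 74 70
f 69 70 76
f 69 76 79
f 69 79 80
f 70 74 78
f 74 80 73
f 80 79 71
f 79 76 75
f 76 70 77
f 72 78 73
f 72 73 71
f 72 71 75
f 72 75 77
f 72 77 78
f 73 78 74
f 71 73 80
f 75 71 79
f 77 75 76
f 78 77 70
f 82 81 84
f 82 84 83
f 84 81 85
f 84 85 83
f 85 81 86
f 85 86 83
f 86 81 87
f 86 87 83
f 87 81 88
f 87 88 83
f 88 81 89
f 88 89 83
f 89 81 90
f 89 90 83
f 90 81 91
f 90 91 83
f 91 81 92
f 91 92 83
f 92 81 93
f 92 93 83
f 93 81 82
f 93 82 83



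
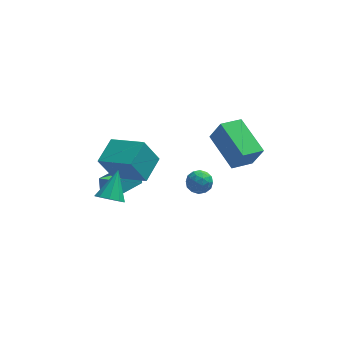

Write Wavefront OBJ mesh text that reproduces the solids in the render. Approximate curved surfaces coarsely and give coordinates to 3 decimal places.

v 2.39 -1.883 3.087
v 2.856 -2.113 4.213
v 1.57 -0.116 3.786
v 2.036 -0.345 4.912
v 3.404 -1.295 2.788
v 3.87 -1.524 3.914
v 2.584 0.473 3.487
v 3.05 0.243 4.613
v -3.449 0.395 -0.65
v -3.472 0.759 0.162
v -2.211 1.955 -1.314
v -2.234 2.319 -0.503
v -2.666 -0.119 -0.397
v -2.689 0.245 0.414
v -1.428 1.441 -1.062
v -1.451 1.805 -0.25
v -2.824 0.278 0.667
v -3.528 0.207 2.057
v -2.132 1.495 1.079
v -2.835 1.424 2.47
v -1.365 -0.784 1.35
v -2.068 -0.855 2.741
v -0.672 0.433 1.763
v -1.376 0.362 3.153
v 0.787 0.689 -0.391
v 1.415 0.875 -0.195
v 0.925 -0.295 0.095
v 1.553 -0.109 0.291
v 1.006 0.189 0.571
v 0.92 0.797 0.271
v 1.42 -0.217 -0.371
v 1.334 0.391 -0.671
v 1.806 0.314 -0.182
v 1.55 0.565 0.4
v 0.79 0.015 -0.5
v 0.534 0.266 0.082
v 1.088 0.868 -0.335
v 1.252 -0.288 0.235
v 0.93 -0.113 0.4
v 1.299 -0.004 0.515
v 0.798 0.823 -0.062
v 1.167 0.932 0.054
v 0.927 0.529 0.503
v 1.173 -0.352 -0.154
v 1.542 -0.243 -0.038
v 1.041 0.584 -0.615
v 1.41 0.693 -0.5
v 1.413 0.051 -0.603
v 1.688 0.648 -0.213
v 1.769 0.07 0.073
v 1.691 0.006 -0.316
v 1.64 0.364 -0.493
v 1.537 0.796 0.129
v 1.619 0.217 0.415
v 1.297 0.393 0.579
v 1.247 0.75 0.403
v 1.767 0.466 0.136
v 0.721 0.363 -0.515
v 0.803 -0.216 -0.229
v 1.093 -0.17 -0.503
v 1.043 0.187 -0.679
v 0.571 0.51 -0.173
v 0.652 -0.068 0.113
v 0.7 0.216 0.393
v 0.649 0.574 0.216
v 0.573 0.114 -0.236
v -3.135 -2.412 1.799
v -2.879 -2.018 1.266
v -2.665 -1.308 2.841
v -3.343 -1.901 1.351
v -3.709 -2.023 1.646
v -3.807 -2.327 2.012
v -3.591 -2.671 2.278
v -3.161 -2.893 2.32
v -2.72 -2.891 2.118
v -2.472 -2.664 1.767
v -2.535 -2.32 1.43
f 2 4 1
f 5 2 1
f 1 4 3
f 3 5 1
f 2 8 4
f 6 2 5
f 6 8 2
f 4 8 3
f 7 5 3
f 3 8 7
f 7 6 5
f 8 6 7
f 10 12 9
f 13 10 9
f 9 12 11
f 11 13 9
f 10 16 12
f 14 10 13
f 14 16 10
f 12 16 11
f 15 13 11
f 11 16 15
f 15 14 13
f 16 14 15
f 18 20 17
f 21 18 17
f 17 20 19
f 19 21 17
f 18 24 20
f 22 18 21
f 22 24 18
f 20 24 19
f 23 21 19
f 19 24 23
f 23 22 21
f 24 22 23
f 25 62 41
f 62 36 65
f 41 65 30
f 62 65 41
f 25 41 37
f 41 30 42
f 37 42 26
f 41 42 37
f 25 37 46
f 37 26 47
f 46 47 32
f 37 47 46
f 25 46 58
f 46 32 61
f 58 61 35
f 46 61 58
f 25 58 62
f 58 35 66
f 62 66 36
f 58 66 62
f 26 42 53
f 42 30 56
f 53 56 34
f 42 56 53
f 30 65 43
f 65 36 64
f 43 64 29
f 65 64 43
f 36 66 63
f 66 35 59
f 63 59 27
f 66 59 63
f 35 61 60
f 61 32 48
f 60 48 31
f 61 48 60
f 32 47 52
f 47 26 49
f 52 49 33
f 47 49 52
f 28 54 40
f 54 34 55
f 40 55 29
f 54 55 40
f 28 40 38
f 40 29 39
f 38 39 27
f 40 39 38
f 28 38 45
f 38 27 44
f 45 44 31
f 38 44 45
f 28 45 50
f 45 31 51
f 50 51 33
f 45 51 50
f 28 50 54
f 50 33 57
f 54 57 34
f 50 57 54
f 29 55 43
f 55 34 56
f 43 56 30
f 55 56 43
f 27 39 63
f 39 29 64
f 63 64 36
f 39 64 63
f 31 44 60
f 44 27 59
f 60 59 35
f 44 59 60
f 33 51 52
f 51 31 48
f 52 48 32
f 51 48 52
f 34 57 53
f 57 33 49
f 53 49 26
f 57 49 53
f 68 67 70
f 68 70 69
f 70 67 71
f 70 71 69
f 71 67 72
f 71 72 69
f 72 67 73
f 72 73 69
f 73 67 74
f 73 74 69
f 74 67 75
f 74 75 69
f 75 67 76
f 75 76 69
f 76 67 77
f 76 77 69
f 77 67 68
f 77 68 69



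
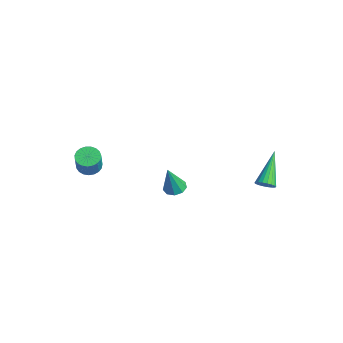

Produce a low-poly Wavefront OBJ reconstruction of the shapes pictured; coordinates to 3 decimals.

v 1.04 -0.613 -1.844
v 1.403 -0.156 -1.752
v 1.24 -1.087 -0.276
v 1.022 -0.049 -1.671
v 0.65 -0.205 -1.671
v 0.461 -0.552 -1.752
v 0.543 -0.928 -1.876
v 0.857 -1.155 -1.985
v 1.258 -1.129 -2.028
v 1.557 -0.861 -1.985
v 1.614 -0.477 -1.876
v 3.821 2.777 -0.816
v 4.024 2.508 -0.42
v 2.679 3.843 0.496
v 4.169 2.687 -0.44
v 4.245 2.884 -0.535
v 4.236 3.06 -0.685
v 4.146 3.18 -0.861
v 3.991 3.22 -1.028
v 3.802 3.172 -1.153
v 3.617 3.046 -1.212
v 3.472 2.866 -1.192
v 3.397 2.669 -1.097
v 3.405 2.493 -0.947
v 3.496 2.373 -0.771
v 3.651 2.334 -0.604
v 3.839 2.381 -0.478
v -3.149 -3.302 -2.269
v -2.792 -3.764 -2.554
v -2.254 -4.04 -1.437
v -2.611 -3.578 -1.151
v -2.632 -3.548 -2.578
v -2.095 -3.823 -1.46
v -2.562 -3.288 -2.548
v -2.024 -3.564 -1.43
v -2.593 -3.032 -2.469
v -2.055 -3.307 -1.352
v -2.72 -2.822 -2.356
v -2.183 -3.097 -1.239
v -2.922 -2.695 -2.228
v -2.384 -2.97 -1.111
v -3.162 -2.673 -2.107
v -2.625 -2.948 -0.99
v -3.401 -2.76 -2.014
v -2.863 -3.035 -0.897
v -3.595 -2.941 -1.965
v -3.058 -3.216 -0.847
v -3.713 -3.184 -1.968
v -3.175 -3.459 -0.851
v -3.733 -3.448 -2.023
v -3.195 -3.723 -0.906
v -3.652 -3.687 -2.121
v -3.114 -3.962 -1.004
v -3.484 -3.859 -2.244
v -2.946 -4.134 -1.127
v -3.258 -3.935 -2.372
v -2.72 -4.21 -1.255
v -3.013 -3.901 -2.481
v -2.476 -4.177 -1.364
f 2 1 4
f 2 4 3
f 4 1 5
f 4 5 3
f 5 1 6
f 5 6 3
f 6 1 7
f 6 7 3
f 7 1 8
f 7 8 3
f 8 1 9
f 8 9 3
f 9 1 10
f 9 10 3
f 10 1 11
f 10 11 3
f 11 1 2
f 11 2 3
f 13 12 15
f 13 15 14
f 15 12 16
f 15 16 14
f 16 12 17
f 16 17 14
f 17 12 18
f 17 18 14
f 18 12 19
f 18 19 14
f 19 12 20
f 19 20 14
f 20 12 21
f 20 21 14
f 21 12 22
f 21 22 14
f 22 12 23
f 22 23 14
f 23 12 24
f 23 24 14
f 24 12 25
f 24 25 14
f 25 12 26
f 25 26 14
f 26 12 27
f 26 27 14
f 27 12 13
f 27 13 14
f 29 28 32
f 29 32 30
f 30 32 33
f 30 33 31
f 32 28 34
f 32 34 33
f 33 34 35
f 33 35 31
f 34 28 36
f 34 36 35
f 35 36 37
f 35 37 31
f 36 28 38
f 36 38 37
f 37 38 39
f 37 39 31
f 38 28 40
f 38 40 39
f 39 40 41
f 39 41 31
f 40 28 42
f 40 42 41
f 41 42 43
f 41 43 31
f 42 28 44
f 42 44 43
f 43 44 45
f 43 45 31
f 44 28 46
f 44 46 45
f 45 46 47
f 45 47 31
f 46 28 48
f 46 48 47
f 47 48 49
f 47 49 31
f 48 28 50
f 48 50 49
f 49 50 51
f 49 51 31
f 50 28 52
f 50 52 51
f 51 52 53
f 51 53 31
f 52 28 54
f 52 54 53
f 53 54 55
f 53 55 31
f 54 28 56
f 54 56 55
f 55 56 57
f 55 57 31
f 56 28 58
f 56 58 57
f 57 58 59
f 57 59 31
f 58 28 29
f 58 29 59
f 59 29 30
f 59 30 31



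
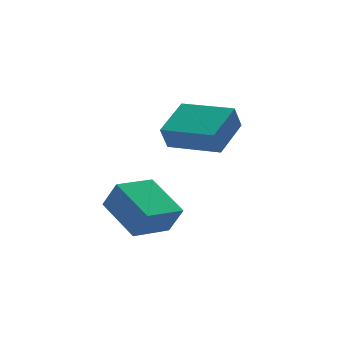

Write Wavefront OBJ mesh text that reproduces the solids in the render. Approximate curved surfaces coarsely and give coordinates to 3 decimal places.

v -1.975 -3.75 -3.899
v -1.657 -4.186 -2.805
v -2.195 -1.973 -3.127
v -1.876 -2.409 -2.033
v -0.384 -3.411 -4.227
v -0.065 -3.847 -3.133
v -0.603 -1.634 -3.455
v -0.285 -2.07 -2.361
v 2.261 -2.47 -1.485
v 1.902 -2.568 -0.514
v 1.15 -0.631 -1.71
v 0.79 -0.73 -0.739
v 3.69 -1.53 -0.861
v 3.33 -1.629 0.11
v 2.578 0.308 -1.086
v 2.219 0.21 -0.115
f 2 4 1
f 5 2 1
f 1 4 3
f 3 5 1
f 2 8 4
f 6 2 5
f 6 8 2
f 4 8 3
f 7 5 3
f 3 8 7
f 7 6 5
f 8 6 7
f 10 12 9
f 13 10 9
f 9 12 11
f 11 13 9
f 10 16 12
f 14 10 13
f 14 16 10
f 12 16 11
f 15 13 11
f 11 16 15
f 15 14 13
f 16 14 15



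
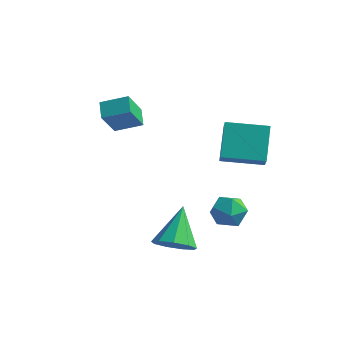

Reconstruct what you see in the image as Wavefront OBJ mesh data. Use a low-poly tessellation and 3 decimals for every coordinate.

v -2.982 -0.709 2.461
v -3.014 -1.53 3.582
v -3.421 -0.144 2.863
v -3.452 -0.966 3.984
v -2.028 -0.234 2.836
v -2.059 -1.056 3.957
v -2.466 0.33 3.238
v -2.498 -0.491 4.359
v 0.883 -2.875 -1.159
v 1.399 -2.332 -1.54
v 0.537 -1.665 0.099
v 0.865 -2.272 -1.744
v 0.34 -2.494 -1.675
v 0.068 -2.895 -1.364
v 0.178 -3.286 -0.958
v 0.618 -3.485 -0.646
v 1.181 -3.398 -0.574
v 1.605 -3.067 -0.776
v 1.691 -2.646 -1.157
v 1.809 0.309 -0.213
v 2.397 -0.198 -0.349
v 0.983 -0.502 -0.751
v 1.571 -1.009 -0.887
v 1.332 -0.873 -0.148
v 1.842 -0.371 0.184
v 1.538 -0.329 -1.284
v 2.048 0.173 -0.952
v 2.229 -0.593 -1.011
v 2.102 -0.929 -0.309
v 1.278 0.229 -0.791
v 1.151 -0.107 -0.089
v 1.2 -0.147 2.104
v 0.775 0.902 3.277
v 0.832 0.427 1.458
v 0.407 1.476 2.631
v 2.673 0.624 1.949
v 2.248 1.673 3.122
v 2.305 1.198 1.303
v 1.88 2.247 2.476
f 2 4 1
f 5 2 1
f 1 4 3
f 3 5 1
f 2 8 4
f 6 2 5
f 6 8 2
f 4 8 3
f 7 5 3
f 3 8 7
f 7 6 5
f 8 6 7
f 10 9 12
f 10 12 11
f 12 9 13
f 12 13 11
f 13 9 14
f 13 14 11
f 14 9 15
f 14 15 11
f 15 9 16
f 15 16 11
f 16 9 17
f 16 17 11
f 17 9 18
f 17 18 11
f 18 9 19
f 18 19 11
f 19 9 10
f 19 10 11
f 20 31 25
f 20 25 21
f 20 21 27
f 20 27 30
f 20 30 31
f 21 25 29
f 25 31 24
f 31 30 22
f 30 27 26
f 27 21 28
f 23 29 24
f 23 24 22
f 23 22 26
f 23 26 28
f 23 28 29
f 24 29 25
f 22 24 31
f 26 22 30
f 28 26 27
f 29 28 21
f 33 35 32
f 36 33 32
f 32 35 34
f 34 36 32
f 33 39 35
f 37 33 36
f 37 39 33
f 35 39 34
f 38 36 34
f 34 39 38
f 38 37 36
f 39 37 38



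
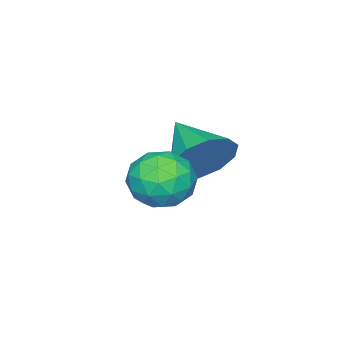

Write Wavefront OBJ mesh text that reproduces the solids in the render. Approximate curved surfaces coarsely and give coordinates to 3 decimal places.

v -2.597 -2.244 -1.751
v -1.85 -2.261 -1.013
v -3.283 -3.676 -1.089
v -2.35 -1.916 -0.785
v -2.944 -1.696 -0.926
v -3.406 -1.686 -1.382
v -3.559 -1.889 -1.979
v -3.344 -2.228 -2.489
v -2.844 -2.573 -2.717
v -2.25 -2.792 -2.577
v -1.788 -2.802 -2.121
v -1.636 -2.599 -1.524
v 0.165 -0.976 -1.522
v 0.703 -1.774 -1.618
v -0.843 -1.766 -0.622
v -0.305 -2.564 -0.718
v 0.029 -1.814 -0.206
v 0.652 -1.326 -0.762
v -0.792 -2.214 -1.478
v -0.169 -1.726 -2.034
v 0.112 -2.539 -1.591
v 0.619 -2.292 -0.805
v -0.759 -1.248 -1.435
v -0.252 -1.001 -0.649
v 0.523 -1.306 -1.649
v -0.663 -2.234 -0.591
v -0.467 -1.793 -0.29
v -0.15 -2.262 -0.347
v 0.492 -1.042 -1.146
v 0.809 -1.511 -1.203
v 0.413 -1.535 -0.373
v -0.949 -2.029 -1.037
v -0.632 -2.498 -1.094
v 0.01 -1.278 -1.893
v 0.327 -1.747 -1.95
v -0.553 -2.005 -1.867
v 0.492 -2.224 -1.69
v -0.101 -2.689 -1.161
v -0.387 -2.483 -1.607
v -0.021 -2.196 -1.934
v 0.79 -2.079 -1.228
v 0.197 -2.543 -0.699
v 0.393 -2.102 -0.398
v 0.76 -1.816 -0.725
v 0.442 -2.529 -1.212
v -0.337 -0.997 -1.541
v -0.93 -1.461 -1.012
v -0.9 -1.724 -1.515
v -0.533 -1.438 -1.842
v -0.039 -0.851 -1.079
v -0.632 -1.316 -0.55
v -0.119 -1.344 -0.306
v 0.247 -1.057 -0.633
v -0.582 -1.011 -1.028
f 2 1 4
f 2 4 3
f 4 1 5
f 4 5 3
f 5 1 6
f 5 6 3
f 6 1 7
f 6 7 3
f 7 1 8
f 7 8 3
f 8 1 9
f 8 9 3
f 9 1 10
f 9 10 3
f 10 1 11
f 10 11 3
f 11 1 12
f 11 12 3
f 12 1 2
f 12 2 3
f 13 50 29
f 50 24 53
f 29 53 18
f 50 53 29
f 13 29 25
f 29 18 30
f 25 30 14
f 29 30 25
f 13 25 34
f 25 14 35
f 34 35 20
f 25 35 34
f 13 34 46
f 34 20 49
f 46 49 23
f 34 49 46
f 13 46 50
f 46 23 54
f 50 54 24
f 46 54 50
f 14 30 41
f 30 18 44
f 41 44 22
f 30 44 41
f 18 53 31
f 53 24 52
f 31 52 17
f 53 52 31
f 24 54 51
f 54 23 47
f 51 47 15
f 54 47 51
f 23 49 48
f 49 20 36
f 48 36 19
f 49 36 48
f 20 35 40
f 35 14 37
f 40 37 21
f 35 37 40
f 16 42 28
f 42 22 43
f 28 43 17
f 42 43 28
f 16 28 26
f 28 17 27
f 26 27 15
f 28 27 26
f 16 26 33
f 26 15 32
f 33 32 19
f 26 32 33
f 16 33 38
f 33 19 39
f 38 39 21
f 33 39 38
f 16 38 42
f 38 21 45
f 42 45 22
f 38 45 42
f 17 43 31
f 43 22 44
f 31 44 18
f 43 44 31
f 15 27 51
f 27 17 52
f 51 52 24
f 27 52 51
f 19 32 48
f 32 15 47
f 48 47 23
f 32 47 48
f 21 39 40
f 39 19 36
f 40 36 20
f 39 36 40
f 22 45 41
f 45 21 37
f 41 37 14
f 45 37 41



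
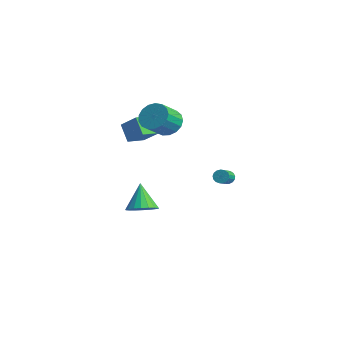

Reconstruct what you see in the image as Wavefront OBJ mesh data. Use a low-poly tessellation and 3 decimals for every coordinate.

v -3.406 -1.975 1.229
v -4.303 -1.971 2.369
v -3.678 -0.691 1.011
v -4.575 -0.688 2.15
v -2.185 -1.552 2.19
v -3.082 -1.549 3.329
v -2.457 -0.269 1.971
v -3.354 -0.265 3.111
v 3.473 1.107 0.123
v 3.882 1.271 -0.153
v 4.535 0.477 0.34
v 4.127 0.313 0.617
v 3.892 1.408 0.054
v 4.545 0.614 0.548
v 3.806 1.476 0.277
v 4.459 0.683 0.771
v 3.643 1.459 0.465
v 4.296 0.666 0.959
v 3.442 1.362 0.575
v 4.095 0.569 1.069
v 3.248 1.206 0.581
v 3.901 0.413 1.075
v 3.106 1.028 0.482
v 3.759 0.234 0.976
v 3.048 0.867 0.301
v 3.701 0.074 0.795
v 3.087 0.761 0.079
v 3.74 -0.032 0.573
v 3.215 0.735 -0.132
v 3.868 -0.058 0.361
v 3.402 0.794 -0.286
v 4.055 0 0.208
v 3.606 0.924 -0.345
v 4.259 0.131 0.148
v 3.779 1.096 -0.298
v 4.432 0.303 0.196
v -2.829 -1.291 -4.598
v -2.038 -1.787 -4.075
v -3.791 -0.909 -2.782
v -1.888 -1.335 -4.09
v -1.924 -0.874 -4.206
v -2.14 -0.496 -4.4
v -2.492 -0.276 -4.632
v -2.91 -0.256 -4.858
v -3.313 -0.442 -5.033
v -3.62 -0.795 -5.121
v -3.77 -1.247 -5.106
v -3.733 -1.707 -4.99
v -3.518 -2.085 -4.796
v -3.166 -2.306 -4.563
v -2.747 -2.325 -4.337
v -2.345 -2.14 -4.163
v -1.313 -0.269 3.263
v -0.5 0.327 3.62
v 0.027 -0.976 4.594
v -0.787 -1.571 4.237
v -0.877 0.423 3.952
v -0.35 -0.879 4.927
v -1.354 0.361 4.127
v -0.827 -0.942 5.101
v -1.822 0.154 4.104
v -1.295 -1.149 5.078
v -2.174 -0.149 3.888
v -1.647 -1.452 4.862
v -2.328 -0.48 3.529
v -1.801 -1.783 4.503
v -2.25 -0.763 3.109
v -1.723 -2.065 4.083
v -1.957 -0.932 2.724
v -1.43 -2.235 3.698
v -1.517 -0.949 2.463
v -0.99 -2.252 3.437
v -1.03 -0.811 2.385
v -0.504 -2.113 3.359
v -0.608 -0.548 2.508
v -0.082 -1.851 3.482
v -0.348 -0.221 2.804
v 0.179 -1.524 3.778
v -0.309 0.095 3.205
v 0.218 -1.208 4.179
f 2 4 1
f 5 2 1
f 1 4 3
f 3 5 1
f 2 8 4
f 6 2 5
f 6 8 2
f 4 8 3
f 7 5 3
f 3 8 7
f 7 6 5
f 8 6 7
f 10 9 13
f 10 13 11
f 11 13 14
f 11 14 12
f 13 9 15
f 13 15 14
f 14 15 16
f 14 16 12
f 15 9 17
f 15 17 16
f 16 17 18
f 16 18 12
f 17 9 19
f 17 19 18
f 18 19 20
f 18 20 12
f 19 9 21
f 19 21 20
f 20 21 22
f 20 22 12
f 21 9 23
f 21 23 22
f 22 23 24
f 22 24 12
f 23 9 25
f 23 25 24
f 24 25 26
f 24 26 12
f 25 9 27
f 25 27 26
f 26 27 28
f 26 28 12
f 27 9 29
f 27 29 28
f 28 29 30
f 28 30 12
f 29 9 31
f 29 31 30
f 30 31 32
f 30 32 12
f 31 9 33
f 31 33 32
f 32 33 34
f 32 34 12
f 33 9 35
f 33 35 34
f 34 35 36
f 34 36 12
f 35 9 10
f 35 10 36
f 36 10 11
f 36 11 12
f 38 37 40
f 38 40 39
f 40 37 41
f 40 41 39
f 41 37 42
f 41 42 39
f 42 37 43
f 42 43 39
f 43 37 44
f 43 44 39
f 44 37 45
f 44 45 39
f 45 37 46
f 45 46 39
f 46 37 47
f 46 47 39
f 47 37 48
f 47 48 39
f 48 37 49
f 48 49 39
f 49 37 50
f 49 50 39
f 50 37 51
f 50 51 39
f 51 37 52
f 51 52 39
f 52 37 38
f 52 38 39
f 54 53 57
f 54 57 55
f 55 57 58
f 55 58 56
f 57 53 59
f 57 59 58
f 58 59 60
f 58 60 56
f 59 53 61
f 59 61 60
f 60 61 62
f 60 62 56
f 61 53 63
f 61 63 62
f 62 63 64
f 62 64 56
f 63 53 65
f 63 65 64
f 64 65 66
f 64 66 56
f 65 53 67
f 65 67 66
f 66 67 68
f 66 68 56
f 67 53 69
f 67 69 68
f 68 69 70
f 68 70 56
f 69 53 71
f 69 71 70
f 70 71 72
f 70 72 56
f 71 53 73
f 71 73 72
f 72 73 74
f 72 74 56
f 73 53 75
f 73 75 74
f 74 75 76
f 74 76 56
f 75 53 77
f 75 77 76
f 76 77 78
f 76 78 56
f 77 53 79
f 77 79 78
f 78 79 80
f 78 80 56
f 79 53 54
f 79 54 80
f 80 54 55
f 80 55 56



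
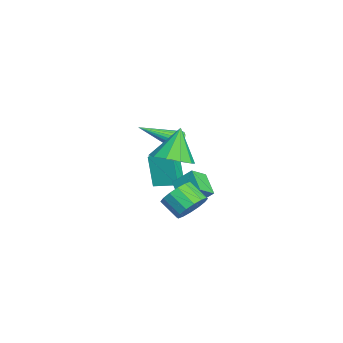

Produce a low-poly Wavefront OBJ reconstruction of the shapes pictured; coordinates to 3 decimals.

v 1.172 -2.069 0.013
v 1.359 -1.237 0.828
v 0.714 -1.445 -0.52
v 0.901 -0.612 0.295
v 2.219 -1.768 -0.535
v 2.406 -0.935 0.28
v 1.761 -1.143 -1.068
v 1.948 -0.311 -0.253
v -2.11 -1.678 0.727
v -1.587 -1.632 0.602
v -1.69 -3.462 1.833
v -1.61 -1.5 0.824
v -1.747 -1.409 1.023
v -1.968 -1.38 1.154
v -2.221 -1.419 1.188
v -2.449 -1.517 1.116
v -2.599 -1.653 0.955
v -2.638 -1.794 0.742
v -2.555 -1.908 0.525
v -2.371 -1.97 0.355
v -2.127 -1.966 0.27
v -1.879 -1.895 0.29
v -1.684 -1.775 0.41
v -2.262 -2.527 -2.092
v -2.804 -2.744 -0.517
v -1.888 -1.433 -1.813
v -2.43 -1.649 -0.238
v -1.53 -2.831 -1.882
v -2.072 -3.047 -0.307
v -1.156 -1.736 -1.603
v -1.698 -1.953 -0.028
v 3.706 -1.308 -0.045
v 4.102 -1.965 -0.362
v 3.49 -2.629 0.248
v 3.094 -1.972 0.565
v 4.33 -1.855 -0.015
v 3.717 -2.519 0.596
v 4.39 -1.599 0.325
v 3.778 -2.263 0.935
v 4.267 -1.264 0.565
v 3.655 -1.928 1.175
v 3.994 -0.942 0.642
v 3.381 -1.606 1.252
v 3.643 -0.717 0.535
v 3.031 -1.381 1.145
v 3.31 -0.651 0.272
v 2.698 -1.315 0.882
v 3.083 -0.761 -0.076
v 2.47 -1.425 0.535
v 3.022 -1.017 -0.415
v 2.41 -1.681 0.195
v 3.145 -1.352 -0.655
v 2.533 -2.016 -0.045
v 3.419 -1.674 -0.732
v 2.806 -2.338 -0.122
v 3.769 -1.899 -0.625
v 3.157 -2.563 -0.015
v 2.296 -2.123 2.085
v 3.119 -2.384 2.59
v 1.524 -1.717 3.555
v 3.165 -1.784 2.448
v 2.878 -1.314 2.167
v 2.369 -1.153 1.855
v 1.833 -1.362 1.631
v 1.473 -1.862 1.58
v 1.428 -2.462 1.722
v 1.715 -2.932 2.003
v 2.223 -3.094 2.315
v 2.76 -2.884 2.539
f 2 4 1
f 5 2 1
f 1 4 3
f 3 5 1
f 2 8 4
f 6 2 5
f 6 8 2
f 4 8 3
f 7 5 3
f 3 8 7
f 7 6 5
f 8 6 7
f 10 9 12
f 10 12 11
f 12 9 13
f 12 13 11
f 13 9 14
f 13 14 11
f 14 9 15
f 14 15 11
f 15 9 16
f 15 16 11
f 16 9 17
f 16 17 11
f 17 9 18
f 17 18 11
f 18 9 19
f 18 19 11
f 19 9 20
f 19 20 11
f 20 9 21
f 20 21 11
f 21 9 22
f 21 22 11
f 22 9 23
f 22 23 11
f 23 9 10
f 23 10 11
f 25 27 24
f 28 25 24
f 24 27 26
f 26 28 24
f 25 31 27
f 29 25 28
f 29 31 25
f 27 31 26
f 30 28 26
f 26 31 30
f 30 29 28
f 31 29 30
f 33 32 36
f 33 36 34
f 34 36 37
f 34 37 35
f 36 32 38
f 36 38 37
f 37 38 39
f 37 39 35
f 38 32 40
f 38 40 39
f 39 40 41
f 39 41 35
f 40 32 42
f 40 42 41
f 41 42 43
f 41 43 35
f 42 32 44
f 42 44 43
f 43 44 45
f 43 45 35
f 44 32 46
f 44 46 45
f 45 46 47
f 45 47 35
f 46 32 48
f 46 48 47
f 47 48 49
f 47 49 35
f 48 32 50
f 48 50 49
f 49 50 51
f 49 51 35
f 50 32 52
f 50 52 51
f 51 52 53
f 51 53 35
f 52 32 54
f 52 54 53
f 53 54 55
f 53 55 35
f 54 32 56
f 54 56 55
f 55 56 57
f 55 57 35
f 56 32 33
f 56 33 57
f 57 33 34
f 57 34 35
f 59 58 61
f 59 61 60
f 61 58 62
f 61 62 60
f 62 58 63
f 62 63 60
f 63 58 64
f 63 64 60
f 64 58 65
f 64 65 60
f 65 58 66
f 65 66 60
f 66 58 67
f 66 67 60
f 67 58 68
f 67 68 60
f 68 58 69
f 68 69 60
f 69 58 59
f 69 59 60



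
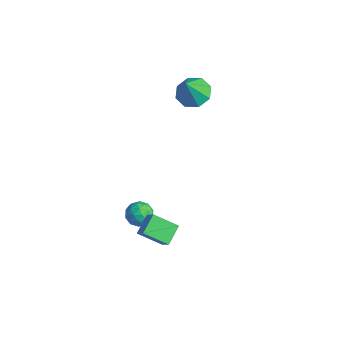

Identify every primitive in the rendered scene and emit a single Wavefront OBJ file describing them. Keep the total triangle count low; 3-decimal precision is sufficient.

v 1.505 -1.765 -3.092
v 0.548 -2.722 -2.38
v 0.984 -0.806 -2.503
v 0.027 -1.764 -1.791
v 2.353 -1.896 -2.129
v 1.396 -2.854 -1.417
v 1.832 -0.938 -1.54
v 0.875 -1.895 -0.828
v -2.277 -0.973 -4.368
v -1.659 -0.452 -4.174
v -1.801 -1.868 -3.486
v -1.183 -1.347 -3.292
v -1.964 -1.164 -3.075
v -2.258 -0.611 -3.621
v -1.202 -1.709 -4.039
v -1.496 -1.156 -4.585
v -0.995 -0.907 -3.971
v -1.466 -0.571 -3.375
v -1.994 -1.749 -4.285
v -2.465 -1.413 -3.689
v -2.01 -0.634 -4.348
v -1.45 -1.686 -3.312
v -1.909 -1.579 -3.184
v -1.546 -1.273 -3.07
v -2.362 -0.727 -4.023
v -1.999 -0.421 -3.909
v -2.178 -0.84 -3.263
v -1.461 -1.899 -3.751
v -1.098 -1.593 -3.637
v -1.914 -1.047 -4.59
v -1.551 -0.741 -4.476
v -1.282 -1.48 -4.397
v -1.256 -0.596 -4.115
v -0.976 -1.122 -3.596
v -0.987 -1.334 -4.036
v -1.161 -1.009 -4.356
v -1.533 -0.398 -3.765
v -1.253 -0.924 -3.246
v -1.712 -0.816 -3.119
v -1.885 -0.491 -3.439
v -1.143 -0.665 -3.645
v -2.207 -1.396 -4.414
v -1.927 -1.922 -3.895
v -1.575 -1.829 -4.221
v -1.748 -1.504 -4.541
v -2.484 -1.198 -4.064
v -2.204 -1.724 -3.545
v -2.299 -1.311 -3.304
v -2.473 -0.986 -3.624
v -2.317 -1.655 -4.015
v -3.789 3.652 2.725
v -2.866 4.107 2.706
v -3.371 2.868 4.335
v -3.413 4.549 3.063
v -4.18 4.465 3.222
v -4.719 3.905 3.089
v -4.713 3.197 2.743
v -4.166 2.755 2.386
v -3.399 2.839 2.227
v -2.86 3.399 2.36
f 2 4 1
f 5 2 1
f 1 4 3
f 3 5 1
f 2 8 4
f 6 2 5
f 6 8 2
f 4 8 3
f 7 5 3
f 3 8 7
f 7 6 5
f 8 6 7
f 9 46 25
f 46 20 49
f 25 49 14
f 46 49 25
f 9 25 21
f 25 14 26
f 21 26 10
f 25 26 21
f 9 21 30
f 21 10 31
f 30 31 16
f 21 31 30
f 9 30 42
f 30 16 45
f 42 45 19
f 30 45 42
f 9 42 46
f 42 19 50
f 46 50 20
f 42 50 46
f 10 26 37
f 26 14 40
f 37 40 18
f 26 40 37
f 14 49 27
f 49 20 48
f 27 48 13
f 49 48 27
f 20 50 47
f 50 19 43
f 47 43 11
f 50 43 47
f 19 45 44
f 45 16 32
f 44 32 15
f 45 32 44
f 16 31 36
f 31 10 33
f 36 33 17
f 31 33 36
f 12 38 24
f 38 18 39
f 24 39 13
f 38 39 24
f 12 24 22
f 24 13 23
f 22 23 11
f 24 23 22
f 12 22 29
f 22 11 28
f 29 28 15
f 22 28 29
f 12 29 34
f 29 15 35
f 34 35 17
f 29 35 34
f 12 34 38
f 34 17 41
f 38 41 18
f 34 41 38
f 13 39 27
f 39 18 40
f 27 40 14
f 39 40 27
f 11 23 47
f 23 13 48
f 47 48 20
f 23 48 47
f 15 28 44
f 28 11 43
f 44 43 19
f 28 43 44
f 17 35 36
f 35 15 32
f 36 32 16
f 35 32 36
f 18 41 37
f 41 17 33
f 37 33 10
f 41 33 37
f 52 51 54
f 52 54 53
f 54 51 55
f 54 55 53
f 55 51 56
f 55 56 53
f 56 51 57
f 56 57 53
f 57 51 58
f 57 58 53
f 58 51 59
f 58 59 53
f 59 51 60
f 59 60 53
f 60 51 52
f 60 52 53



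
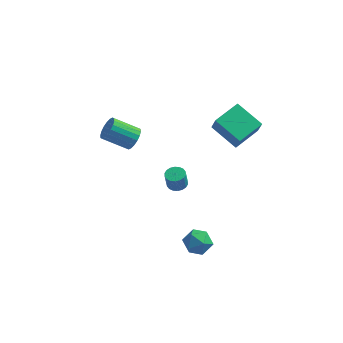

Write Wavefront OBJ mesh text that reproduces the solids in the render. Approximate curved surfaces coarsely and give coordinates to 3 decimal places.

v 2.217 3.915 0.723
v 2.534 3.398 1.929
v 3.311 5.505 1.116
v 3.628 4.988 2.322
v 3.892 2.972 -0.122
v 4.209 2.455 1.084
v 4.986 4.562 0.271
v 5.303 4.045 1.477
v 0.724 0.645 -2.082
v 1.306 0.356 -2.065
v 1.198 0.206 -0.96
v 0.616 0.495 -0.978
v 1.371 0.635 -2.02
v 1.263 0.484 -0.916
v 1.308 0.915 -1.988
v 1.2 0.765 -0.884
v 1.129 1.142 -1.975
v 1.021 0.992 -0.87
v 0.87 1.271 -1.983
v 0.762 1.12 -0.878
v 0.582 1.275 -2.01
v 0.474 1.125 -0.906
v 0.322 1.155 -2.052
v 0.214 1.005 -0.947
v 0.142 0.934 -2.1
v 0.034 0.784 -0.995
v 0.077 0.656 -2.144
v -0.031 0.505 -1.04
v 0.14 0.375 -2.176
v 0.032 0.225 -1.072
v 0.319 0.148 -2.19
v 0.211 -0.002 -1.085
v 0.578 0.02 -2.182
v 0.47 -0.131 -1.077
v 0.866 0.015 -2.154
v 0.758 -0.135 -1.05
v 1.126 0.135 -2.113
v 1.018 -0.015 -1.008
v 3.238 -3.344 -2.317
v 3.718 -3.697 -3.092
v 1.862 -3.743 -2.988
v 2.342 -4.096 -3.763
v 2.402 -4.554 -2.901
v 3.252 -4.307 -2.486
v 2.328 -3.133 -3.594
v 3.178 -2.886 -3.179
v 3.156 -3.566 -3.881
v 3.202 -4.444 -3.453
v 2.378 -2.996 -2.627
v 2.424 -3.874 -2.199
v -1.958 0.787 1.756
v -1.533 0.507 2.399
v -3.098 0.312 3.347
v -3.522 0.593 2.704
v -1.542 0.867 2.458
v -3.106 0.672 3.407
v -1.633 1.211 2.378
v -3.198 1.016 3.327
v -1.789 1.471 2.175
v -3.353 1.276 3.124
v -1.978 1.596 1.889
v -3.542 1.401 2.838
v -2.163 1.561 1.577
v -3.727 1.366 2.525
v -2.307 1.372 1.3
v -3.872 1.178 2.248
v -2.382 1.068 1.113
v -3.947 0.873 2.061
v -2.374 0.708 1.053
v -3.938 0.513 2.002
v -2.282 0.364 1.133
v -3.847 0.169 2.082
v -2.127 0.104 1.336
v -3.691 -0.091 2.285
v -1.938 -0.021 1.622
v -3.502 -0.216 2.571
v -1.753 0.014 1.935
v -3.317 -0.181 2.883
v -1.608 0.202 2.212
v -3.173 0.008 3.16
f 2 4 1
f 5 2 1
f 1 4 3
f 3 5 1
f 2 8 4
f 6 2 5
f 6 8 2
f 4 8 3
f 7 5 3
f 3 8 7
f 7 6 5
f 8 6 7
f 10 9 13
f 10 13 11
f 11 13 14
f 11 14 12
f 13 9 15
f 13 15 14
f 14 15 16
f 14 16 12
f 15 9 17
f 15 17 16
f 16 17 18
f 16 18 12
f 17 9 19
f 17 19 18
f 18 19 20
f 18 20 12
f 19 9 21
f 19 21 20
f 20 21 22
f 20 22 12
f 21 9 23
f 21 23 22
f 22 23 24
f 22 24 12
f 23 9 25
f 23 25 24
f 24 25 26
f 24 26 12
f 25 9 27
f 25 27 26
f 26 27 28
f 26 28 12
f 27 9 29
f 27 29 28
f 28 29 30
f 28 30 12
f 29 9 31
f 29 31 30
f 30 31 32
f 30 32 12
f 31 9 33
f 31 33 32
f 32 33 34
f 32 34 12
f 33 9 35
f 33 35 34
f 34 35 36
f 34 36 12
f 35 9 37
f 35 37 36
f 36 37 38
f 36 38 12
f 37 9 10
f 37 10 38
f 38 10 11
f 38 11 12
f 39 50 44
f 39 44 40
f 39 40 46
f 39 46 49
f 39 49 50
f 40 44 48
f 44 50 43
f 50 49 41
f 49 46 45
f 46 40 47
f 42 48 43
f 42 43 41
f 42 41 45
f 42 45 47
f 42 47 48
f 43 48 44
f 41 43 50
f 45 41 49
f 47 45 46
f 48 47 40
f 52 51 55
f 52 55 53
f 53 55 56
f 53 56 54
f 55 51 57
f 55 57 56
f 56 57 58
f 56 58 54
f 57 51 59
f 57 59 58
f 58 59 60
f 58 60 54
f 59 51 61
f 59 61 60
f 60 61 62
f 60 62 54
f 61 51 63
f 61 63 62
f 62 63 64
f 62 64 54
f 63 51 65
f 63 65 64
f 64 65 66
f 64 66 54
f 65 51 67
f 65 67 66
f 66 67 68
f 66 68 54
f 67 51 69
f 67 69 68
f 68 69 70
f 68 70 54
f 69 51 71
f 69 71 70
f 70 71 72
f 70 72 54
f 71 51 73
f 71 73 72
f 72 73 74
f 72 74 54
f 73 51 75
f 73 75 74
f 74 75 76
f 74 76 54
f 75 51 77
f 75 77 76
f 76 77 78
f 76 78 54
f 77 51 79
f 77 79 78
f 78 79 80
f 78 80 54
f 79 51 52
f 79 52 80
f 80 52 53
f 80 53 54



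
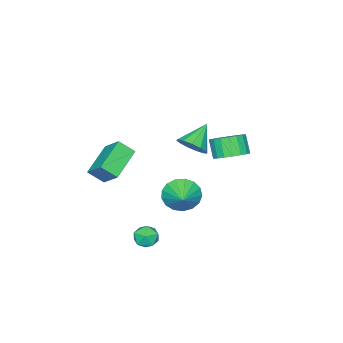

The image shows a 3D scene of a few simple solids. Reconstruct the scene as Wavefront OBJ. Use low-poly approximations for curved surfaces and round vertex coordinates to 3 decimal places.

v -0.032 1.694 -1.972
v 0.509 1.597 -2.844
v 0.892 2.486 -1.488
v 0.219 1.986 -2.928
v -0.129 2.309 -2.793
v -0.454 2.491 -2.47
v -0.683 2.49 -2.034
v -0.762 2.307 -1.583
v -0.674 1.983 -1.221
v -0.439 1.593 -1.032
v -0.111 1.227 -1.058
v 0.235 0.967 -1.294
v 0.521 0.874 -1.685
v 0.679 0.968 -2.142
v 0.675 1.229 -2.56
v -2.872 2.681 -0.176
v -2.079 2.14 -0.182
v -2.454 1.579 0.81
v -3.248 2.119 0.816
v -1.962 2.478 0.053
v -2.338 1.916 1.045
v -2.026 2.855 0.243
v -2.402 2.293 1.235
v -2.258 3.198 0.35
v -2.633 2.636 1.341
v -2.611 3.439 0.352
v -2.986 2.877 1.344
v -3.016 3.529 0.25
v -3.391 2.967 1.242
v -3.392 3.452 0.064
v -3.768 2.89 1.056
v -3.666 3.221 -0.17
v -4.041 2.66 0.822
v -3.782 2.884 -0.405
v -4.158 2.322 0.587
v -3.718 2.507 -0.595
v -4.094 1.945 0.397
v -3.487 2.164 -0.701
v -3.862 1.602 0.29
v -3.134 1.923 -0.704
v -3.509 1.361 0.288
v -2.729 1.833 -0.602
v -3.104 1.271 0.39
v -2.352 1.91 -0.416
v -2.728 1.348 0.576
v 1.209 3.265 3.002
v 1.683 3.642 3.598
v -0.009 3.255 3.978
v 1.478 3.994 3.346
v 1.188 4.114 2.985
v 0.904 3.965 2.629
v 0.717 3.593 2.392
v 0.686 3.117 2.348
v 0.821 2.688 2.513
v 1.079 2.442 2.833
v 1.378 2.457 3.206
v 1.624 2.729 3.515
v 1.737 3.17 3.661
v 1.774 -0.669 0.893
v 2.201 -1.364 1.569
v 1.99 0.39 1.845
v 2.417 -0.306 2.521
v 3.543 -0.334 0.119
v 3.97 -1.03 0.795
v 3.759 0.724 1.071
v 4.186 0.029 1.747
v 3.488 2.193 -2.794
v 3.712 1.87 -3.428
v 2.348 1.87 -3.032
v 2.572 1.547 -3.666
v 2.763 1.25 -3.009
v 3.468 1.45 -2.861
v 2.592 2.29 -3.599
v 3.297 2.49 -3.451
v 3.159 1.93 -3.926
v 3.264 1.287 -3.561
v 2.796 2.453 -2.899
v 2.901 1.81 -2.534
f 2 1 4
f 2 4 3
f 4 1 5
f 4 5 3
f 5 1 6
f 5 6 3
f 6 1 7
f 6 7 3
f 7 1 8
f 7 8 3
f 8 1 9
f 8 9 3
f 9 1 10
f 9 10 3
f 10 1 11
f 10 11 3
f 11 1 12
f 11 12 3
f 12 1 13
f 12 13 3
f 13 1 14
f 13 14 3
f 14 1 15
f 14 15 3
f 15 1 2
f 15 2 3
f 17 16 20
f 17 20 18
f 18 20 21
f 18 21 19
f 20 16 22
f 20 22 21
f 21 22 23
f 21 23 19
f 22 16 24
f 22 24 23
f 23 24 25
f 23 25 19
f 24 16 26
f 24 26 25
f 25 26 27
f 25 27 19
f 26 16 28
f 26 28 27
f 27 28 29
f 27 29 19
f 28 16 30
f 28 30 29
f 29 30 31
f 29 31 19
f 30 16 32
f 30 32 31
f 31 32 33
f 31 33 19
f 32 16 34
f 32 34 33
f 33 34 35
f 33 35 19
f 34 16 36
f 34 36 35
f 35 36 37
f 35 37 19
f 36 16 38
f 36 38 37
f 37 38 39
f 37 39 19
f 38 16 40
f 38 40 39
f 39 40 41
f 39 41 19
f 40 16 42
f 40 42 41
f 41 42 43
f 41 43 19
f 42 16 44
f 42 44 43
f 43 44 45
f 43 45 19
f 44 16 17
f 44 17 45
f 45 17 18
f 45 18 19
f 47 46 49
f 47 49 48
f 49 46 50
f 49 50 48
f 50 46 51
f 50 51 48
f 51 46 52
f 51 52 48
f 52 46 53
f 52 53 48
f 53 46 54
f 53 54 48
f 54 46 55
f 54 55 48
f 55 46 56
f 55 56 48
f 56 46 57
f 56 57 48
f 57 46 58
f 57 58 48
f 58 46 47
f 58 47 48
f 60 62 59
f 63 60 59
f 59 62 61
f 61 63 59
f 60 66 62
f 64 60 63
f 64 66 60
f 62 66 61
f 65 63 61
f 61 66 65
f 65 64 63
f 66 64 65
f 67 78 72
f 67 72 68
f 67 68 74
f 67 74 77
f 67 77 78
f 68 72 76
f 72 78 71
f 78 77 69
f 77 74 73
f 74 68 75
f 70 76 71
f 70 71 69
f 70 69 73
f 70 73 75
f 70 75 76
f 71 76 72
f 69 71 78
f 73 69 77
f 75 73 74
f 76 75 68

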